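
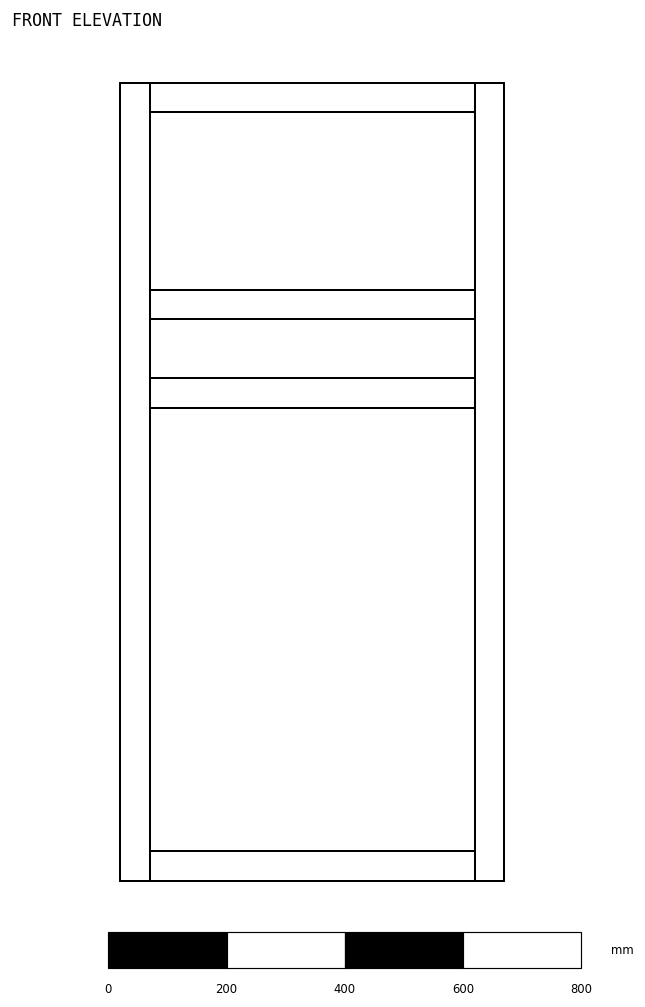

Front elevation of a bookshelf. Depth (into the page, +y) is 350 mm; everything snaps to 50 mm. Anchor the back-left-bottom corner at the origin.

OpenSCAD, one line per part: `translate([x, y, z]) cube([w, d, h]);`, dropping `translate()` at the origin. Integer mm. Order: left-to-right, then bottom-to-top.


cube([50, 350, 1350]);
translate([50, 0, 0]) cube([550, 350, 50]);
translate([50, 0, 800]) cube([550, 350, 50]);
translate([50, 0, 950]) cube([550, 350, 50]);
translate([50, 0, 1300]) cube([550, 350, 50]);
translate([600, 0, 0]) cube([50, 350, 1350]);


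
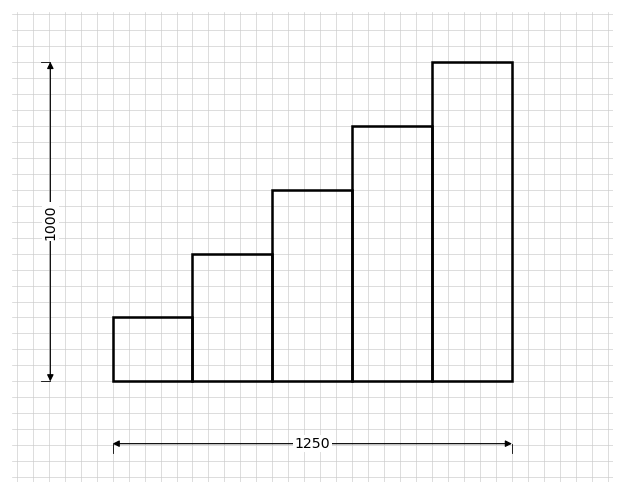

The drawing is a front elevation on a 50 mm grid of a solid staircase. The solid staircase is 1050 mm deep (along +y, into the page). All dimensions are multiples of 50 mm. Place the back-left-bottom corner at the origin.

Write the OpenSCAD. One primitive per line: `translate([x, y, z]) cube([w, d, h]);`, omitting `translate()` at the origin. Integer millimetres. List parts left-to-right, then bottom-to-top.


cube([250, 1050, 200]);
translate([250, 0, 0]) cube([250, 1050, 400]);
translate([500, 0, 0]) cube([250, 1050, 600]);
translate([750, 0, 0]) cube([250, 1050, 800]);
translate([1000, 0, 0]) cube([250, 1050, 1000]);


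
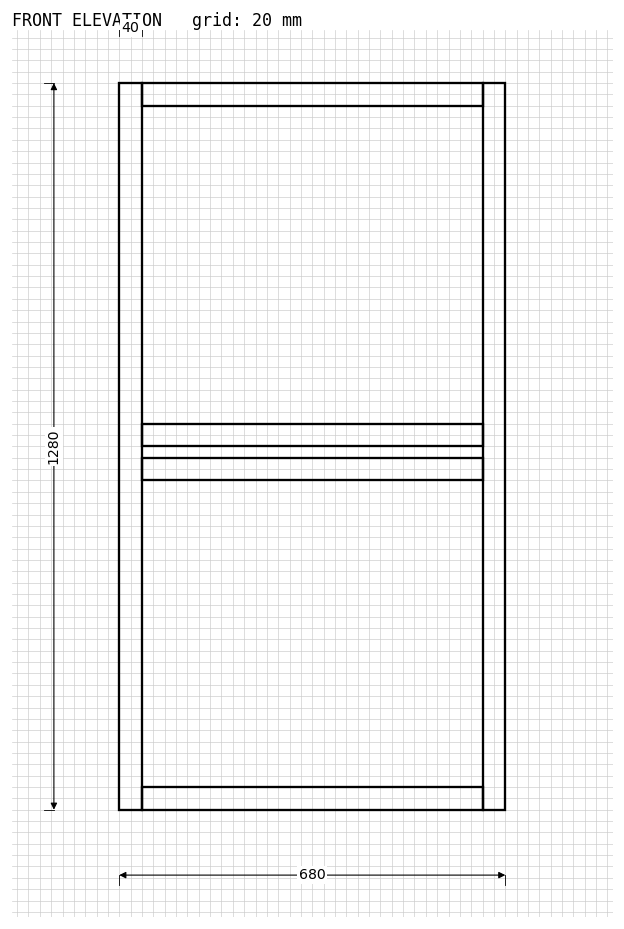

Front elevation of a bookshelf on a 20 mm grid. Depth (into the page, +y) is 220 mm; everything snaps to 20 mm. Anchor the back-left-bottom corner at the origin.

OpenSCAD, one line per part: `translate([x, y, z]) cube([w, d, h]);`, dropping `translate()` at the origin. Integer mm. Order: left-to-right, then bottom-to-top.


cube([40, 220, 1280]);
translate([40, 0, 0]) cube([600, 220, 40]);
translate([40, 0, 580]) cube([600, 220, 40]);
translate([40, 0, 640]) cube([600, 220, 40]);
translate([40, 0, 1240]) cube([600, 220, 40]);
translate([640, 0, 0]) cube([40, 220, 1280]);


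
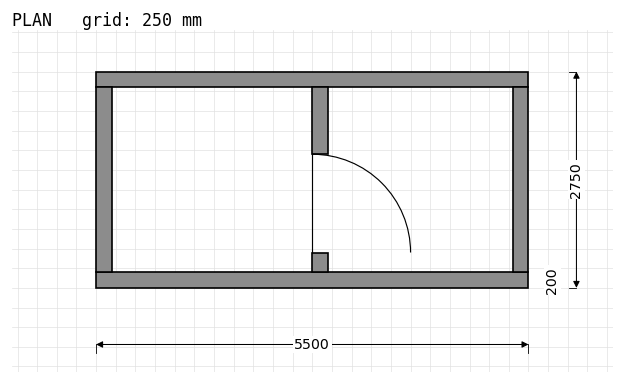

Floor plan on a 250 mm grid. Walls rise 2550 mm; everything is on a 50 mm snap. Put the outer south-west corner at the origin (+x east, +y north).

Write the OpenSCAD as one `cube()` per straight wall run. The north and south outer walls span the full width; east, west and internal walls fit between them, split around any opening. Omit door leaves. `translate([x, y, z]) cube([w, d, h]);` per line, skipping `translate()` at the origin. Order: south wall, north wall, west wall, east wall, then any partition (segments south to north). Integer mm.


cube([5500, 200, 2550]);
translate([0, 2550, 0]) cube([5500, 200, 2550]);
translate([0, 200, 0]) cube([200, 2350, 2550]);
translate([5300, 200, 0]) cube([200, 2350, 2550]);
translate([2750, 200, 0]) cube([200, 250, 2550]);
translate([2750, 1700, 0]) cube([200, 850, 2550]);


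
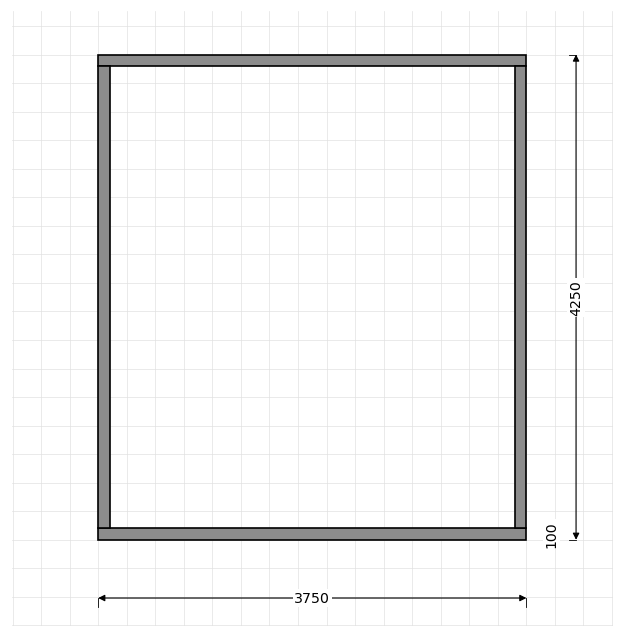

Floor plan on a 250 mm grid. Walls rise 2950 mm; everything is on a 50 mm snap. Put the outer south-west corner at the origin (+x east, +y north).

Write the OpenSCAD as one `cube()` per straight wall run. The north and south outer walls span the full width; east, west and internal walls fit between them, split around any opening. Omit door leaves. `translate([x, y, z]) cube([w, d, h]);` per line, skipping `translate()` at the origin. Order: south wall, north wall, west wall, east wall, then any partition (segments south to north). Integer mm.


cube([3750, 100, 2950]);
translate([0, 4150, 0]) cube([3750, 100, 2950]);
translate([0, 100, 0]) cube([100, 4050, 2950]);
translate([3650, 100, 0]) cube([100, 4050, 2950]);


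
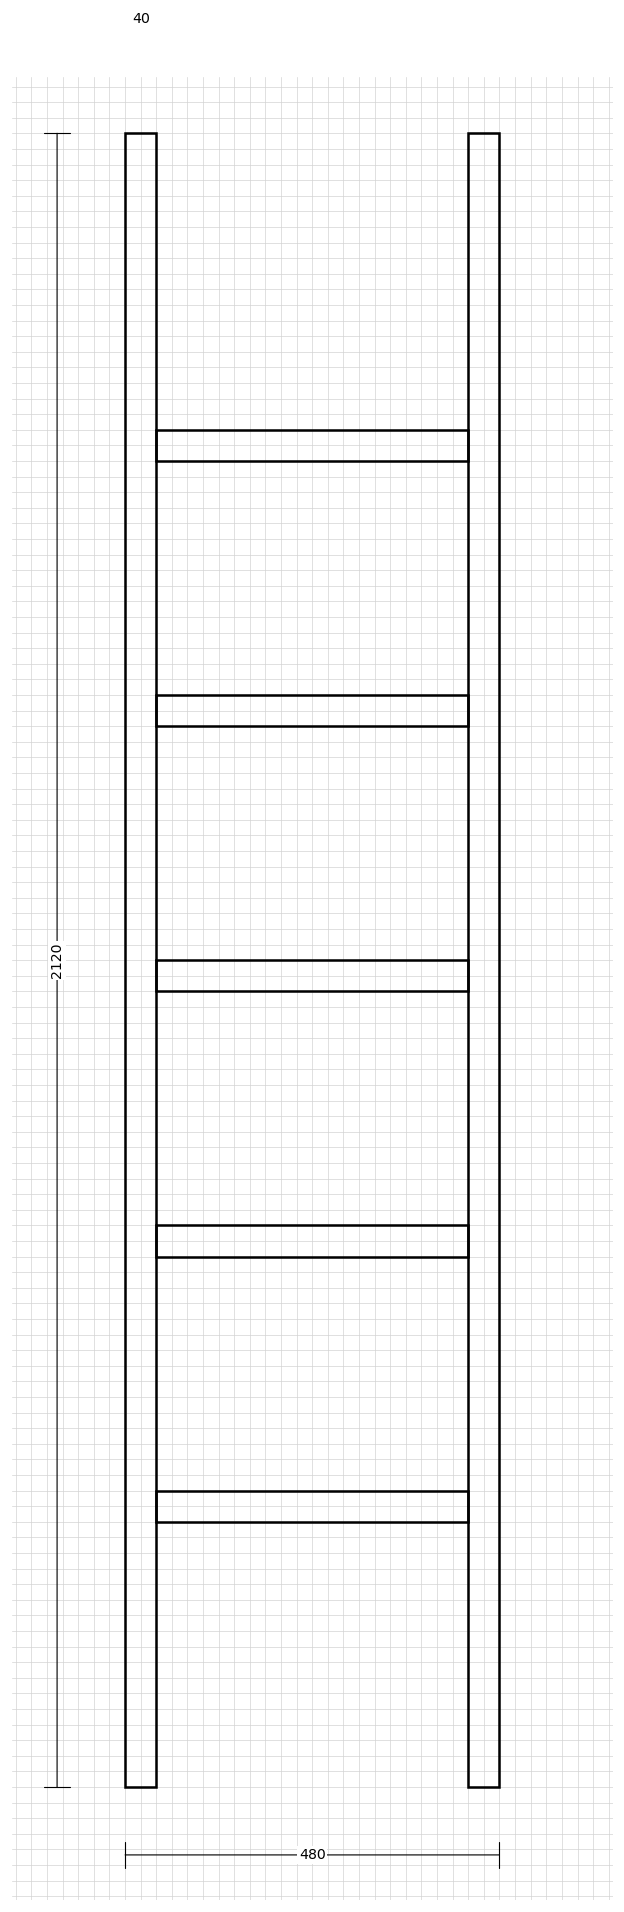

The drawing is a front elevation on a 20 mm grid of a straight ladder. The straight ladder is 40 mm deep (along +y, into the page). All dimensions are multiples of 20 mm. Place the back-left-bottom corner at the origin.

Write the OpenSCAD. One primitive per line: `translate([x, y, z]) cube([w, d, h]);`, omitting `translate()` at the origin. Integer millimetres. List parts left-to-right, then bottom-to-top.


cube([40, 40, 2120]);
translate([40, 0, 340]) cube([400, 40, 40]);
translate([40, 0, 680]) cube([400, 40, 40]);
translate([40, 0, 1020]) cube([400, 40, 40]);
translate([40, 0, 1360]) cube([400, 40, 40]);
translate([40, 0, 1700]) cube([400, 40, 40]);
translate([440, 0, 0]) cube([40, 40, 2120]);


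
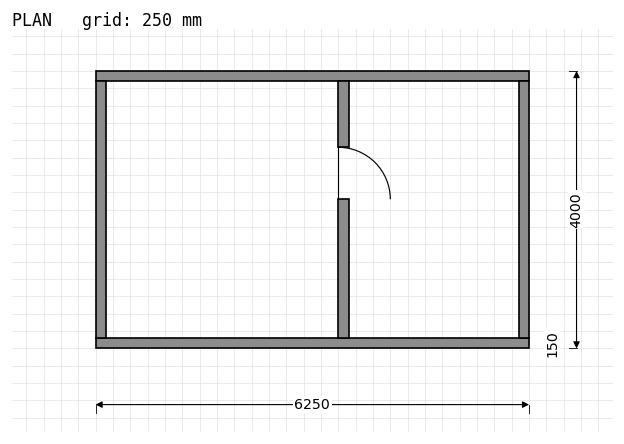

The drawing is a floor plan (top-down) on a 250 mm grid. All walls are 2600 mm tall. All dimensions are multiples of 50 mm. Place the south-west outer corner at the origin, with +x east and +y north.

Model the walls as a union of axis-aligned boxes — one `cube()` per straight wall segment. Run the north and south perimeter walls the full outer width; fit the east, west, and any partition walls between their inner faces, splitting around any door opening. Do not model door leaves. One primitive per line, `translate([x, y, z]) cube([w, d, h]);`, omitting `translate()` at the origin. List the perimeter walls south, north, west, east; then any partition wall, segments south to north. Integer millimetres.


cube([6250, 150, 2600]);
translate([0, 3850, 0]) cube([6250, 150, 2600]);
translate([0, 150, 0]) cube([150, 3700, 2600]);
translate([6100, 150, 0]) cube([150, 3700, 2600]);
translate([3500, 150, 0]) cube([150, 2000, 2600]);
translate([3500, 2900, 0]) cube([150, 950, 2600]);


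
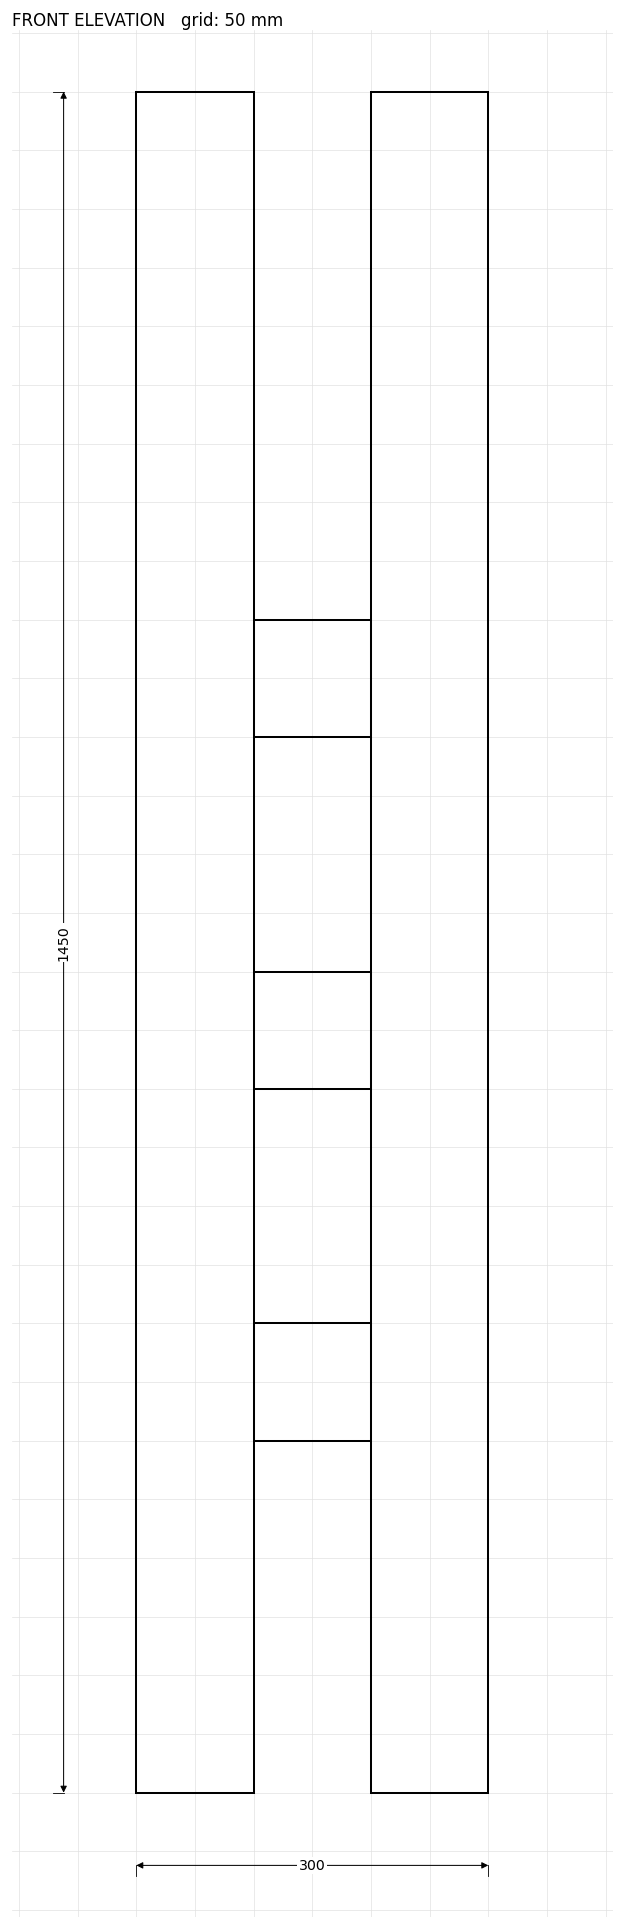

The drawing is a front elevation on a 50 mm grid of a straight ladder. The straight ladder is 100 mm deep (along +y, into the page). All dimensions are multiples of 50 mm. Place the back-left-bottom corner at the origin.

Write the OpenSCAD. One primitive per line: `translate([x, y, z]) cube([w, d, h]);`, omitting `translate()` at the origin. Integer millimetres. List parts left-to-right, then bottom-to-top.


cube([100, 100, 1450]);
translate([100, 0, 300]) cube([100, 100, 100]);
translate([100, 0, 600]) cube([100, 100, 100]);
translate([100, 0, 900]) cube([100, 100, 100]);
translate([200, 0, 0]) cube([100, 100, 1450]);


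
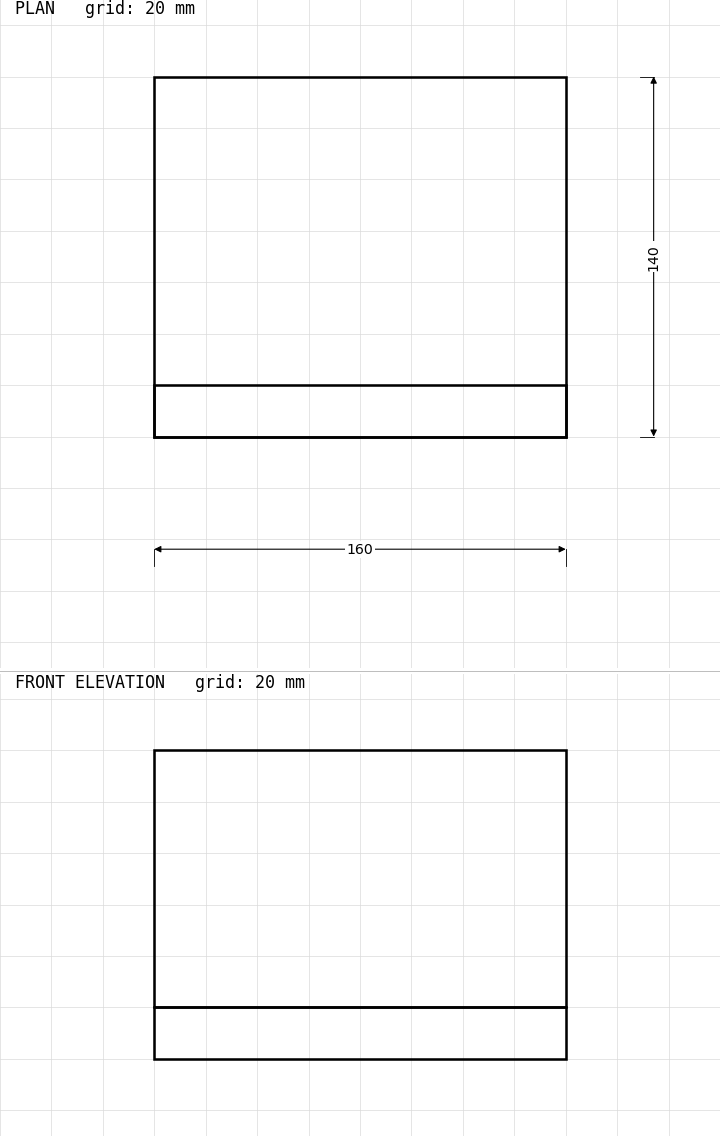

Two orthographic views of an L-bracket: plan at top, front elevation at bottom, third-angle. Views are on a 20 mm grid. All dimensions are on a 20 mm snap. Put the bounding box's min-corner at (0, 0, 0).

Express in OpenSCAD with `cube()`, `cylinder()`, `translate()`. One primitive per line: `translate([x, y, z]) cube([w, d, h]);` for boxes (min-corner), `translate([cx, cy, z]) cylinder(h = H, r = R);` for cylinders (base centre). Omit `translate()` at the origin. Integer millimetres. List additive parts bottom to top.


cube([160, 140, 20]);
translate([0, 0, 20]) cube([160, 20, 100]);


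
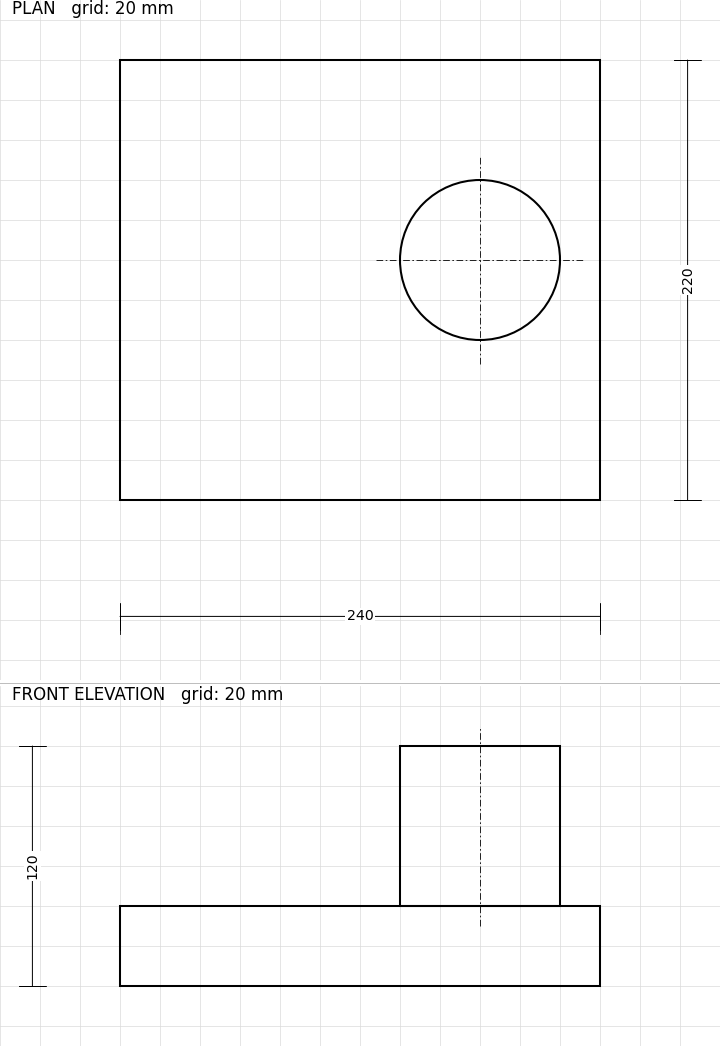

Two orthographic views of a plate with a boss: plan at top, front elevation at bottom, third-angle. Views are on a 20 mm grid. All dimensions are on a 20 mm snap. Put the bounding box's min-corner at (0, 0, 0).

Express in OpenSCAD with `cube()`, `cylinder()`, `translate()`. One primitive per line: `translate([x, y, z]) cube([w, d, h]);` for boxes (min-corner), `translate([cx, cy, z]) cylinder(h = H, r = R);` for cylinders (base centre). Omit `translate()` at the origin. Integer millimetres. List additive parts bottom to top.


cube([240, 220, 40]);
translate([180, 120, 40]) cylinder(h = 80, r = 40);


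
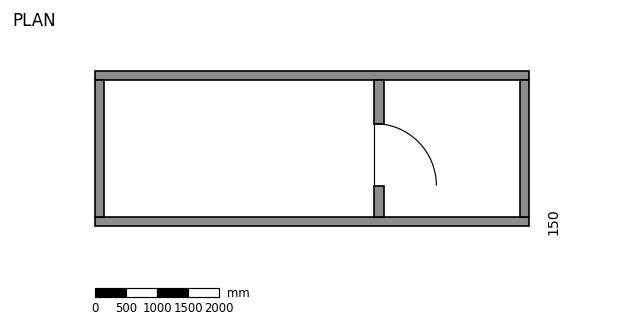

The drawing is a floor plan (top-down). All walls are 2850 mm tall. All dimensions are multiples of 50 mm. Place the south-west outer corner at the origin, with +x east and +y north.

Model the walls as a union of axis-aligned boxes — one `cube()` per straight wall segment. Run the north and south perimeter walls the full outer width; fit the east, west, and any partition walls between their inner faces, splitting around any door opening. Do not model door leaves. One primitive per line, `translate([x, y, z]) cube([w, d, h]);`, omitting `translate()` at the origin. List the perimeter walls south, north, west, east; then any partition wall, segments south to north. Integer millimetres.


cube([7000, 150, 2850]);
translate([0, 2350, 0]) cube([7000, 150, 2850]);
translate([0, 150, 0]) cube([150, 2200, 2850]);
translate([6850, 150, 0]) cube([150, 2200, 2850]);
translate([4500, 150, 0]) cube([150, 500, 2850]);
translate([4500, 1650, 0]) cube([150, 700, 2850]);


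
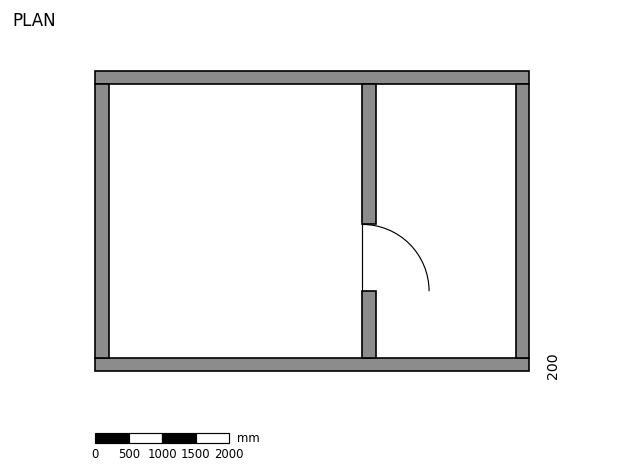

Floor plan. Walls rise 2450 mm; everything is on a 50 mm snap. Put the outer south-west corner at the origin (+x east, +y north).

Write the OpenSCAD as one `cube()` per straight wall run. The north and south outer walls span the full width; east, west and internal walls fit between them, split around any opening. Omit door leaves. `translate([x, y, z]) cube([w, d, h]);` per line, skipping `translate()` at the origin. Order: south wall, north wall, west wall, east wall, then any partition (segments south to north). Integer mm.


cube([6500, 200, 2450]);
translate([0, 4300, 0]) cube([6500, 200, 2450]);
translate([0, 200, 0]) cube([200, 4100, 2450]);
translate([6300, 200, 0]) cube([200, 4100, 2450]);
translate([4000, 200, 0]) cube([200, 1000, 2450]);
translate([4000, 2200, 0]) cube([200, 2100, 2450]);


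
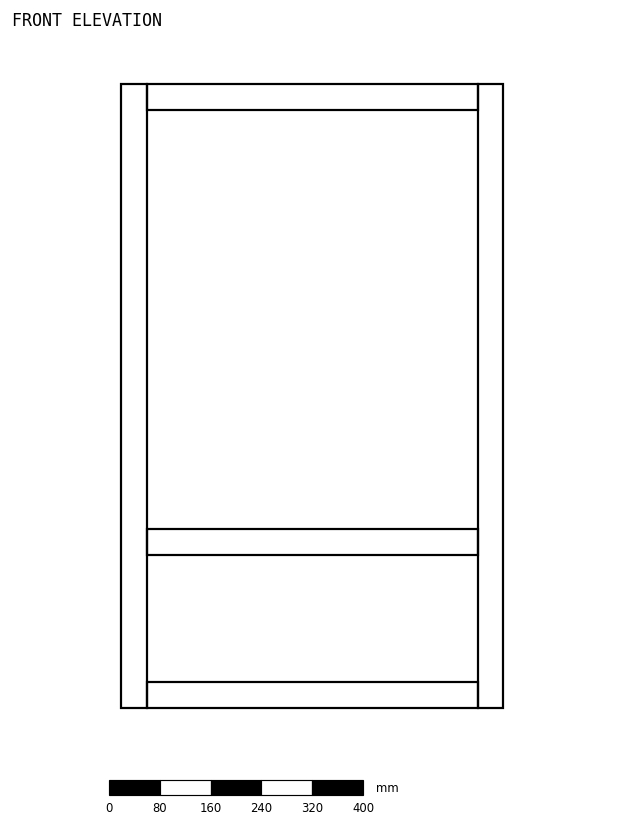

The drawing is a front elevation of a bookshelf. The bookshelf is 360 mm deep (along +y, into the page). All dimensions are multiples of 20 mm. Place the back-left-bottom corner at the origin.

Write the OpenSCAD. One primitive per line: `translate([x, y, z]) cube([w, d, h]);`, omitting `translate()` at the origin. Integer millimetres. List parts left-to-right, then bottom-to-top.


cube([40, 360, 980]);
translate([40, 0, 0]) cube([520, 360, 40]);
translate([40, 0, 240]) cube([520, 360, 40]);
translate([40, 0, 940]) cube([520, 360, 40]);
translate([560, 0, 0]) cube([40, 360, 980]);


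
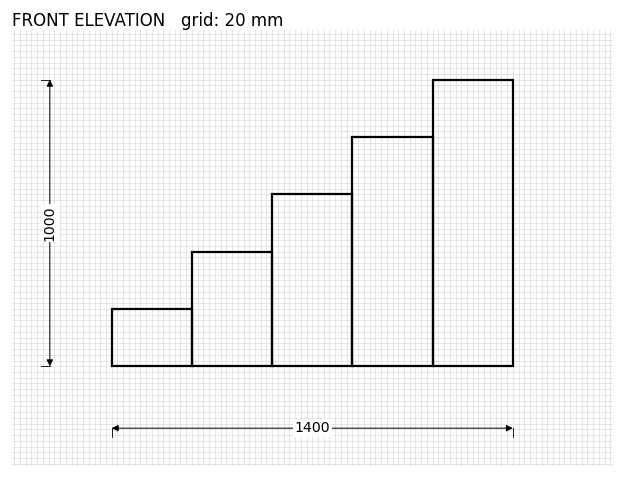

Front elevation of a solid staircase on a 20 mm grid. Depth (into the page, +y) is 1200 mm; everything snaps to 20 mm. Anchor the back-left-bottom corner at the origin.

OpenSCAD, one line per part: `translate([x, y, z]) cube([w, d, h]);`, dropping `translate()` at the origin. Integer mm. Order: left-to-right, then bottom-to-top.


cube([280, 1200, 200]);
translate([280, 0, 0]) cube([280, 1200, 400]);
translate([560, 0, 0]) cube([280, 1200, 600]);
translate([840, 0, 0]) cube([280, 1200, 800]);
translate([1120, 0, 0]) cube([280, 1200, 1000]);


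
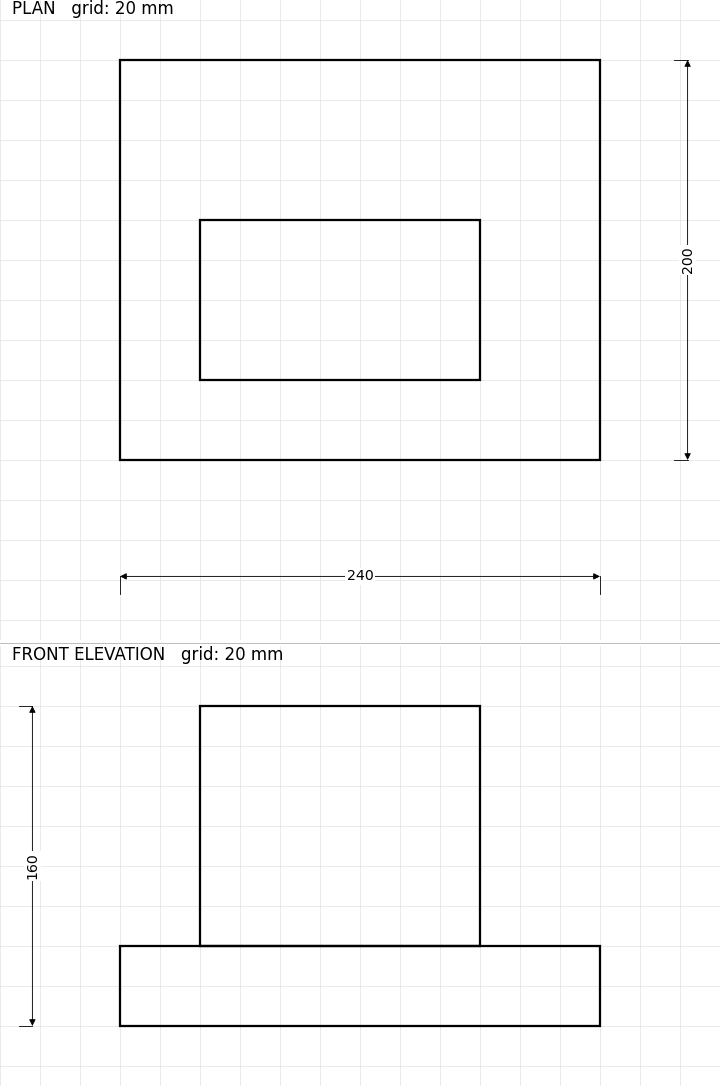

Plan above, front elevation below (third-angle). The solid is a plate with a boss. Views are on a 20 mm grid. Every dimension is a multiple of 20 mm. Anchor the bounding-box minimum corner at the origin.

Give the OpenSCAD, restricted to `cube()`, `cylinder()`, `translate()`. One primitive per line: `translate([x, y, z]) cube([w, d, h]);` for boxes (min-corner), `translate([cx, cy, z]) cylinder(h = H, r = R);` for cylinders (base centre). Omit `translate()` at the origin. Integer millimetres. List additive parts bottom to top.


cube([240, 200, 40]);
translate([40, 40, 40]) cube([140, 80, 120]);


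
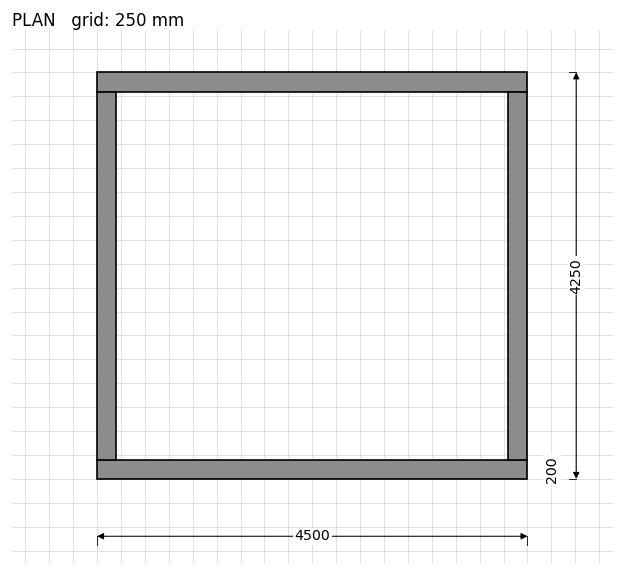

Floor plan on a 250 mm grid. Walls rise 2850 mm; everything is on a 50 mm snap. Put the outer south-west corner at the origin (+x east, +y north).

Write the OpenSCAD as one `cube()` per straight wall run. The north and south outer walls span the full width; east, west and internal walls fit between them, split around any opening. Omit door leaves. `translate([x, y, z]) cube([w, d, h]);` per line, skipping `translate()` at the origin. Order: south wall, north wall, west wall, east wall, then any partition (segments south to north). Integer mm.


cube([4500, 200, 2850]);
translate([0, 4050, 0]) cube([4500, 200, 2850]);
translate([0, 200, 0]) cube([200, 3850, 2850]);
translate([4300, 200, 0]) cube([200, 3850, 2850]);


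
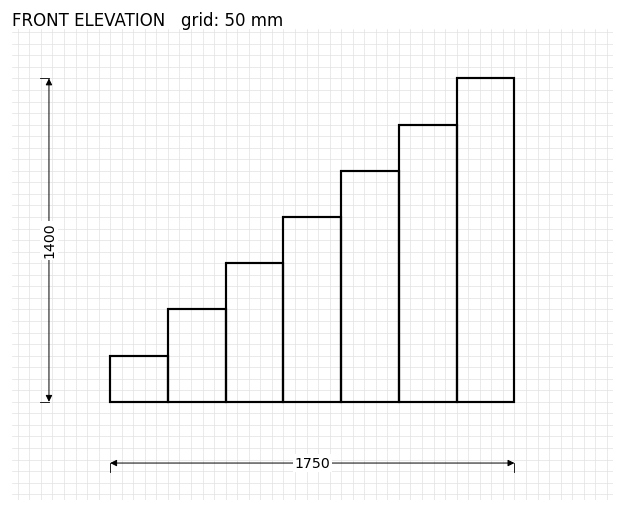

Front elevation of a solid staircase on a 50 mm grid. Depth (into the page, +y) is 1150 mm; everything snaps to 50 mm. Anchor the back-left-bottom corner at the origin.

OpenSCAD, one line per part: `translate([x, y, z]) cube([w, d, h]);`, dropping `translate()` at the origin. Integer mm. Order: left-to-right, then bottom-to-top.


cube([250, 1150, 200]);
translate([250, 0, 0]) cube([250, 1150, 400]);
translate([500, 0, 0]) cube([250, 1150, 600]);
translate([750, 0, 0]) cube([250, 1150, 800]);
translate([1000, 0, 0]) cube([250, 1150, 1000]);
translate([1250, 0, 0]) cube([250, 1150, 1200]);
translate([1500, 0, 0]) cube([250, 1150, 1400]);


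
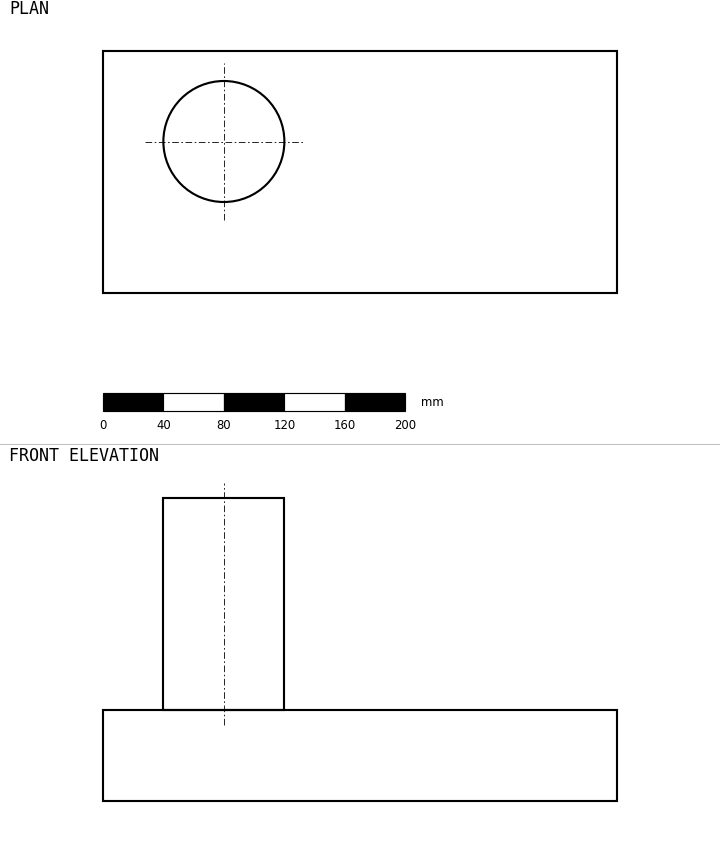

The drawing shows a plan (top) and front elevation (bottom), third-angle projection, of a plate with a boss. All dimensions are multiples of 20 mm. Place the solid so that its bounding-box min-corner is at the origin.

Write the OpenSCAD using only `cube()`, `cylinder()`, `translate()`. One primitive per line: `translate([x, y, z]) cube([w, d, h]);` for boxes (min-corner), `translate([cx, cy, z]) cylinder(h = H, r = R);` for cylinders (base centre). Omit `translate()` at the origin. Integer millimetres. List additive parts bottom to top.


cube([340, 160, 60]);
translate([80, 100, 60]) cylinder(h = 140, r = 40);


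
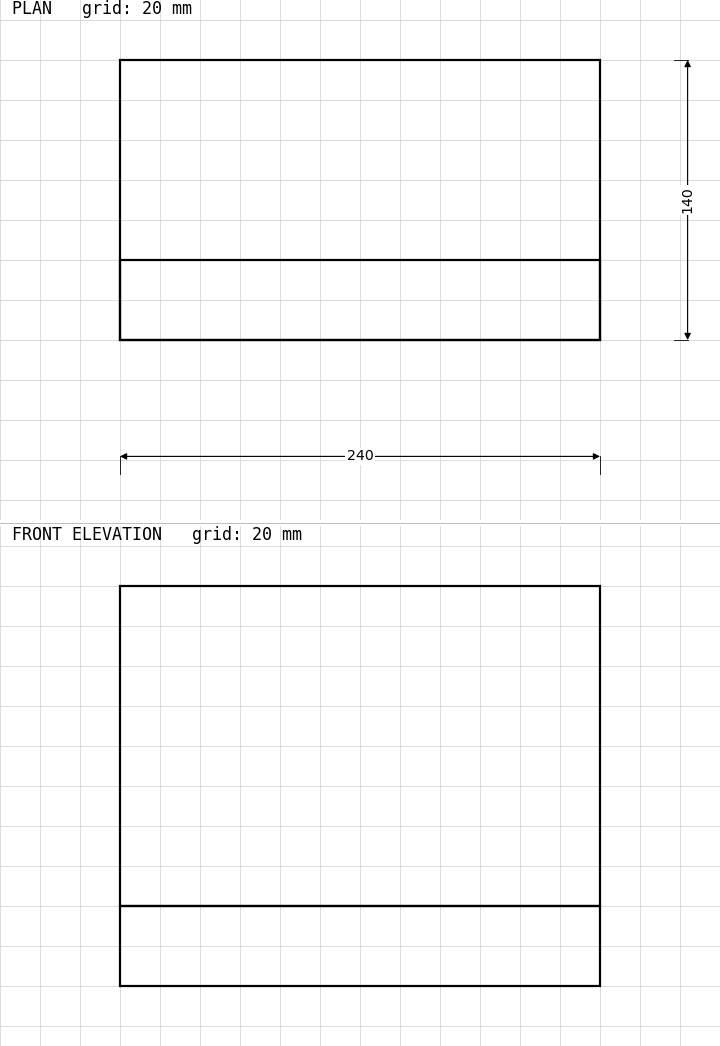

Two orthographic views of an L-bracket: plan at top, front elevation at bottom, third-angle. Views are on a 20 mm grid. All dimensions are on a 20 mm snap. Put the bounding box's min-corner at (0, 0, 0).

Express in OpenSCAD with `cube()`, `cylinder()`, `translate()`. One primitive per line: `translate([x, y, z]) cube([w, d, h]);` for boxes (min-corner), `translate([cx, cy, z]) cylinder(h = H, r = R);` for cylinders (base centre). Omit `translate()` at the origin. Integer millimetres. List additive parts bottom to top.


cube([240, 140, 40]);
translate([0, 0, 40]) cube([240, 40, 160]);


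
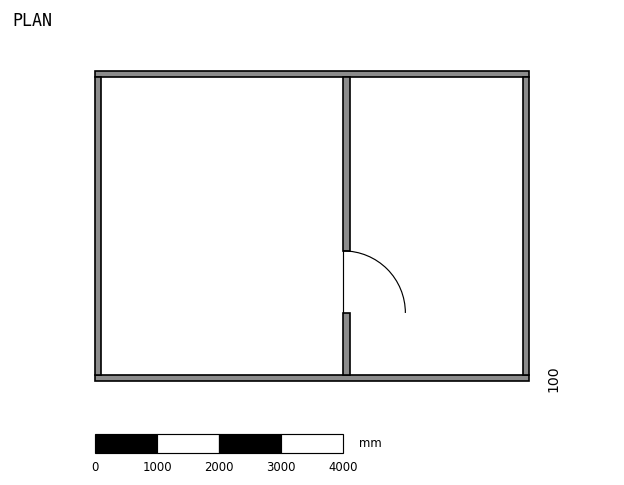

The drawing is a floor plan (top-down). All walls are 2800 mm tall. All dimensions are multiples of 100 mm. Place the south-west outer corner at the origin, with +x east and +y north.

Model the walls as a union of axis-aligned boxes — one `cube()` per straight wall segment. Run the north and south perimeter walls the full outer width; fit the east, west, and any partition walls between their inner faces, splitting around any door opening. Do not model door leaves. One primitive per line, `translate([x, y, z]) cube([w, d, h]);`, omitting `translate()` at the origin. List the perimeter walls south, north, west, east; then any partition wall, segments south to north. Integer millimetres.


cube([7000, 100, 2800]);
translate([0, 4900, 0]) cube([7000, 100, 2800]);
translate([0, 100, 0]) cube([100, 4800, 2800]);
translate([6900, 100, 0]) cube([100, 4800, 2800]);
translate([4000, 100, 0]) cube([100, 1000, 2800]);
translate([4000, 2100, 0]) cube([100, 2800, 2800]);


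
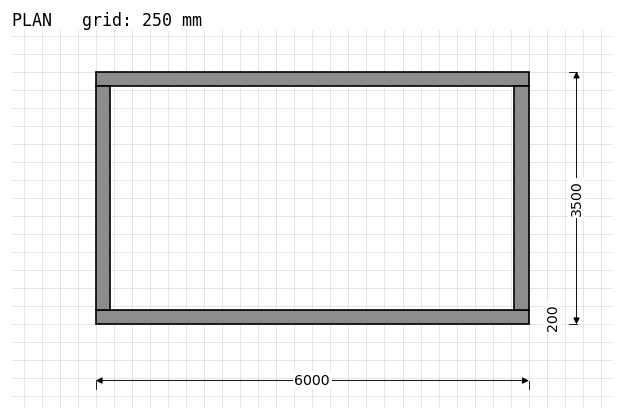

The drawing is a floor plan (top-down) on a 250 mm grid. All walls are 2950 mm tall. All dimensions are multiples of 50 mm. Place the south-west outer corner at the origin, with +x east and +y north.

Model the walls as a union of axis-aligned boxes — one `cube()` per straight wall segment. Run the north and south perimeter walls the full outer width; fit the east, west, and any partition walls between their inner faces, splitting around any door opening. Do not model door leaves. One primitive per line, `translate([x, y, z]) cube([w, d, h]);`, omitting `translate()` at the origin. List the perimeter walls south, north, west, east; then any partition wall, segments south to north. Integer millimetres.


cube([6000, 200, 2950]);
translate([0, 3300, 0]) cube([6000, 200, 2950]);
translate([0, 200, 0]) cube([200, 3100, 2950]);
translate([5800, 200, 0]) cube([200, 3100, 2950]);


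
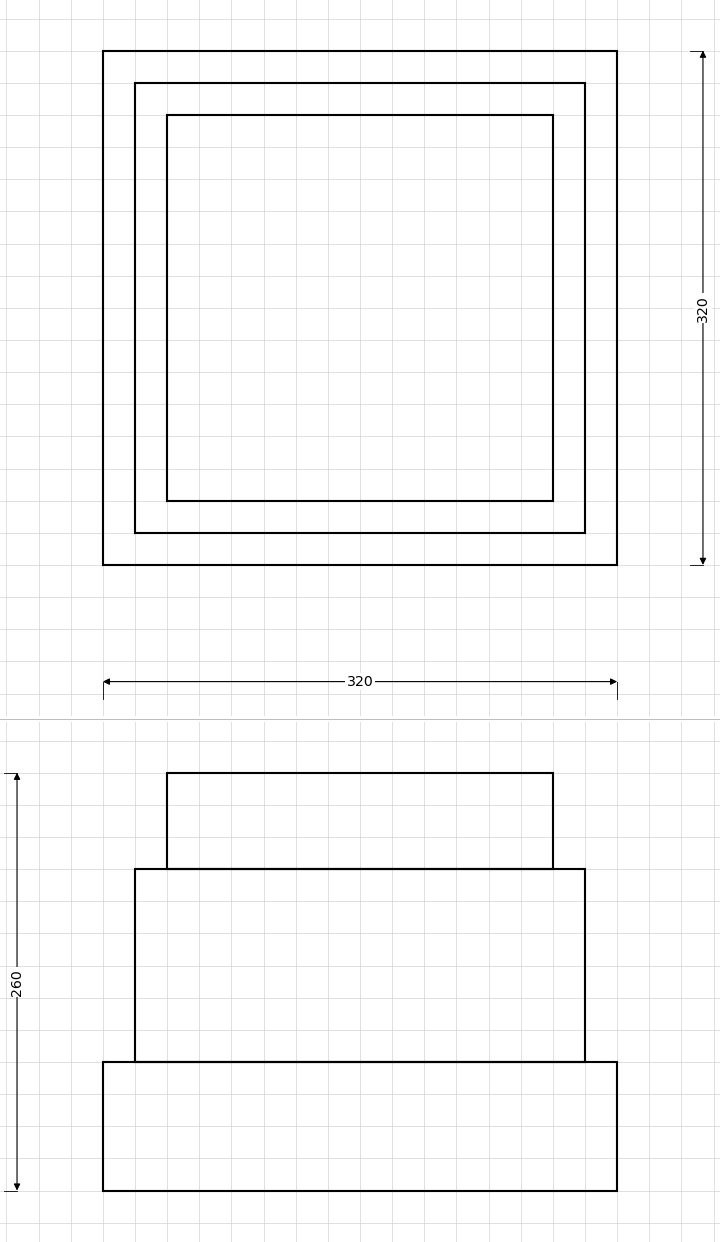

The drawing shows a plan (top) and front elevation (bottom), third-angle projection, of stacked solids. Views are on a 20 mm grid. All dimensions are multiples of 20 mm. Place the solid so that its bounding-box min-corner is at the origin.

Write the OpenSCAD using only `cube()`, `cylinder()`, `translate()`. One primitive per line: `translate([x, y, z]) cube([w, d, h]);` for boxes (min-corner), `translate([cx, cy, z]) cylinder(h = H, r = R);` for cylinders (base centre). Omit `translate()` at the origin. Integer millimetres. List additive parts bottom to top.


cube([320, 320, 80]);
translate([20, 20, 80]) cube([280, 280, 120]);
translate([40, 40, 200]) cube([240, 240, 60]);


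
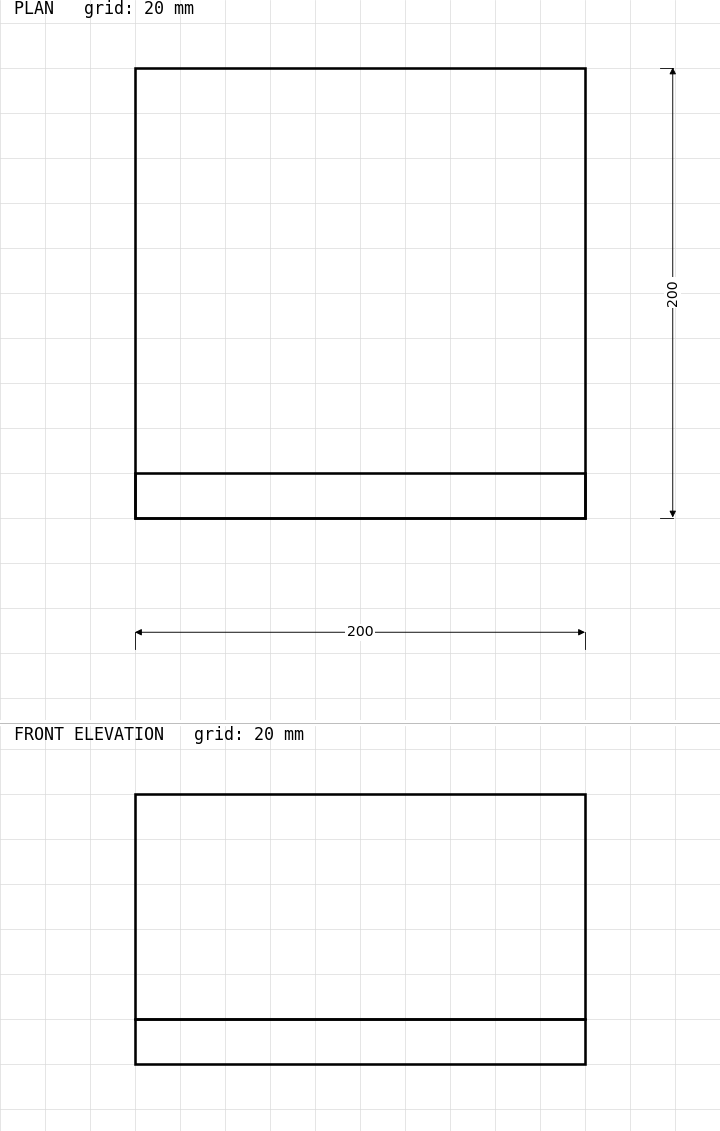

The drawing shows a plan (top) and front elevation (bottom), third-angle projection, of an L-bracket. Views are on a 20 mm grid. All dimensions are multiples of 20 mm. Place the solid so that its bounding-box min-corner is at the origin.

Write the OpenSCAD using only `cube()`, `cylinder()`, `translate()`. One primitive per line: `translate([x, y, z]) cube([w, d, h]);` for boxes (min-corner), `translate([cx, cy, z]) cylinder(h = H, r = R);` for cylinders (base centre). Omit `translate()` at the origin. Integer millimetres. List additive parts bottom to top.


cube([200, 200, 20]);
translate([0, 0, 20]) cube([200, 20, 100]);


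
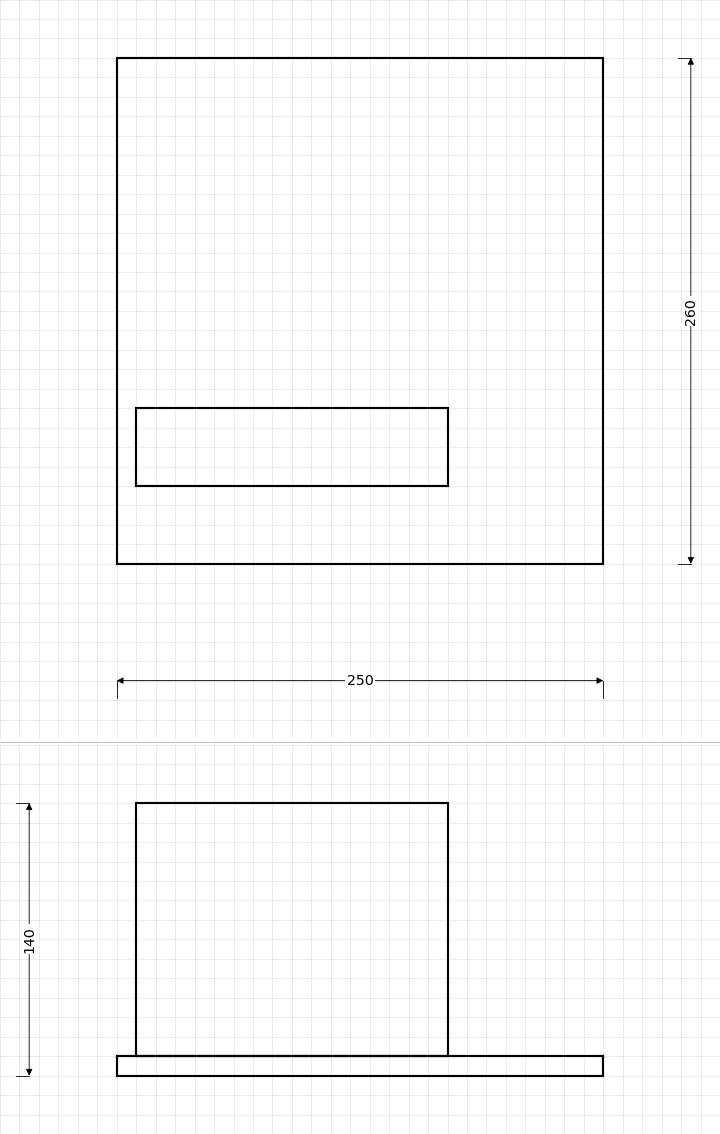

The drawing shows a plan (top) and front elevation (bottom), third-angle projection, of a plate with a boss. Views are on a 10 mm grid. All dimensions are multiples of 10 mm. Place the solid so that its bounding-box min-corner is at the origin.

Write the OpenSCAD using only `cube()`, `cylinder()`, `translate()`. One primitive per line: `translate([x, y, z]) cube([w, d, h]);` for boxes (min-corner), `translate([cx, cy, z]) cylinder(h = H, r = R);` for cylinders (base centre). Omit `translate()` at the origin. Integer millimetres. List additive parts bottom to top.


cube([250, 260, 10]);
translate([10, 40, 10]) cube([160, 40, 130]);


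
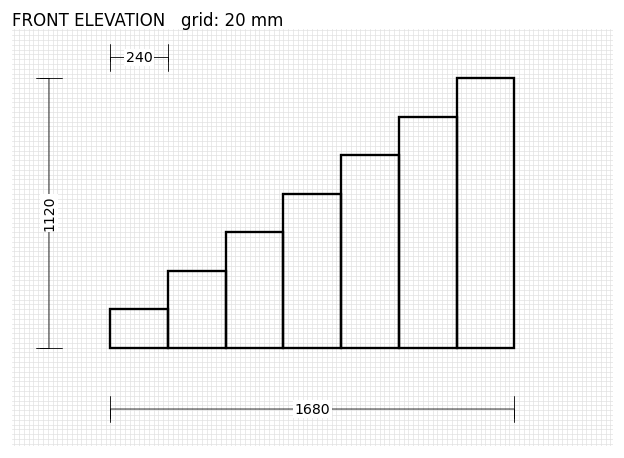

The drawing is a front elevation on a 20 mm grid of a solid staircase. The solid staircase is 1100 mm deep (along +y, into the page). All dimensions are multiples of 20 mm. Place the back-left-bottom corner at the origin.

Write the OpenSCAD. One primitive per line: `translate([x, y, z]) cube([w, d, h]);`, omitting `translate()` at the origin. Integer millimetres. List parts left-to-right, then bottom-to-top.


cube([240, 1100, 160]);
translate([240, 0, 0]) cube([240, 1100, 320]);
translate([480, 0, 0]) cube([240, 1100, 480]);
translate([720, 0, 0]) cube([240, 1100, 640]);
translate([960, 0, 0]) cube([240, 1100, 800]);
translate([1200, 0, 0]) cube([240, 1100, 960]);
translate([1440, 0, 0]) cube([240, 1100, 1120]);


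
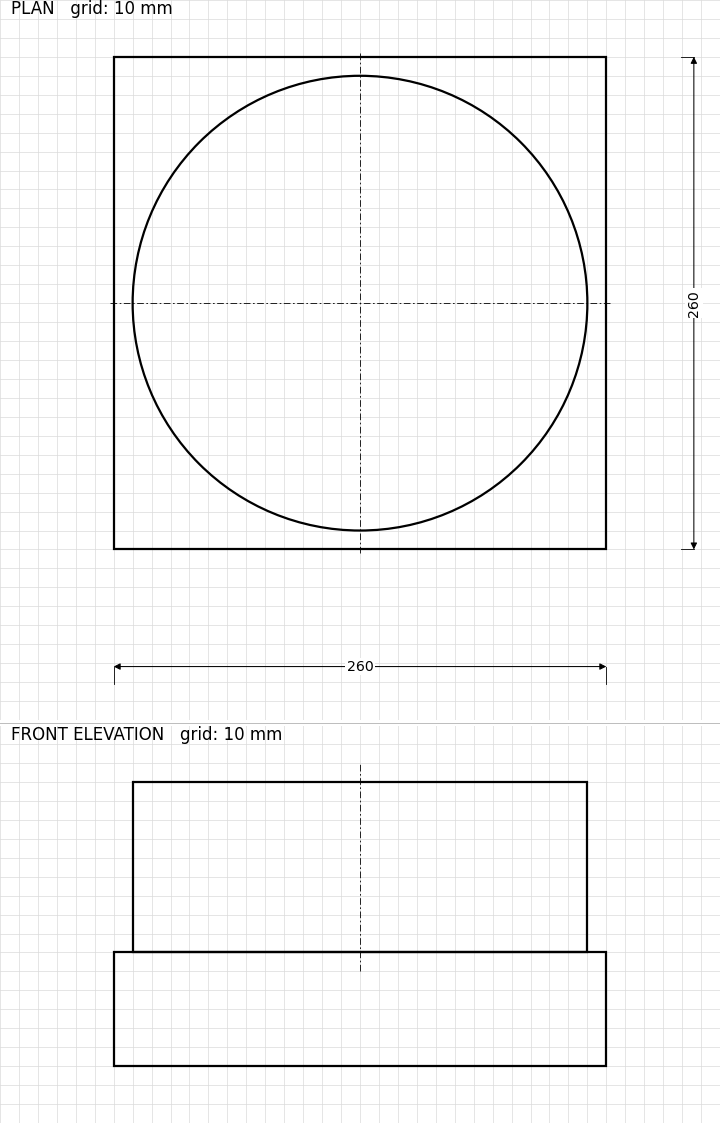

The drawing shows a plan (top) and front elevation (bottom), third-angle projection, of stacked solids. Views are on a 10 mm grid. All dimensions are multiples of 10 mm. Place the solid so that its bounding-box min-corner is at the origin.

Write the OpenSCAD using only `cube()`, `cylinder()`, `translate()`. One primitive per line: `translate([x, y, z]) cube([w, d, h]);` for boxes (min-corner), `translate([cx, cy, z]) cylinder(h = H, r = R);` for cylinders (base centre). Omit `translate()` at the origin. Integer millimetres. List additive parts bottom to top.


cube([260, 260, 60]);
translate([130, 130, 60]) cylinder(h = 90, r = 120);


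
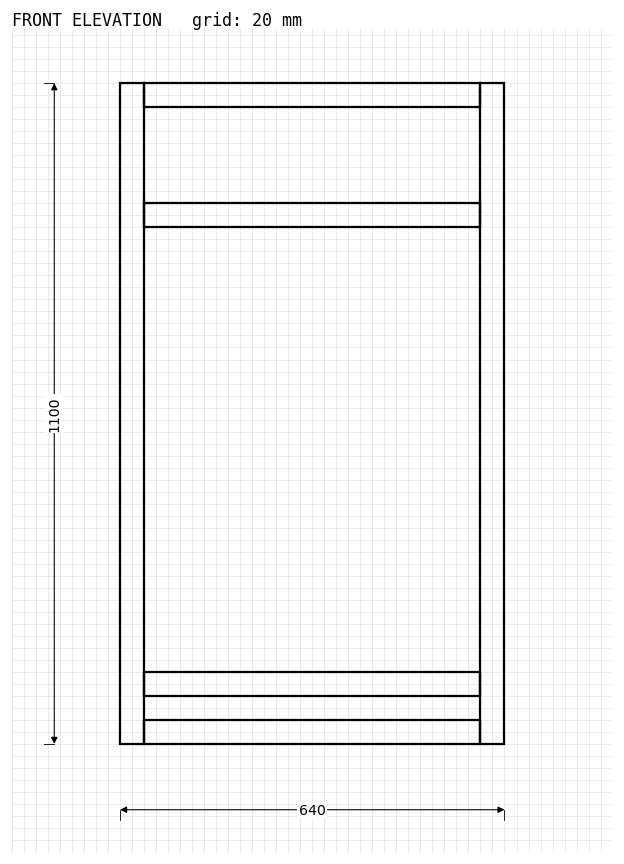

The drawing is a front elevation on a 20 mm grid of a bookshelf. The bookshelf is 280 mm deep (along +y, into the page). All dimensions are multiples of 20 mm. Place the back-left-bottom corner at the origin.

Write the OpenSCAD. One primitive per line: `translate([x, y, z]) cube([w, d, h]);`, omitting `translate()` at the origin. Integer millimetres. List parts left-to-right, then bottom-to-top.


cube([40, 280, 1100]);
translate([40, 0, 0]) cube([560, 280, 40]);
translate([40, 0, 80]) cube([560, 280, 40]);
translate([40, 0, 860]) cube([560, 280, 40]);
translate([40, 0, 1060]) cube([560, 280, 40]);
translate([600, 0, 0]) cube([40, 280, 1100]);


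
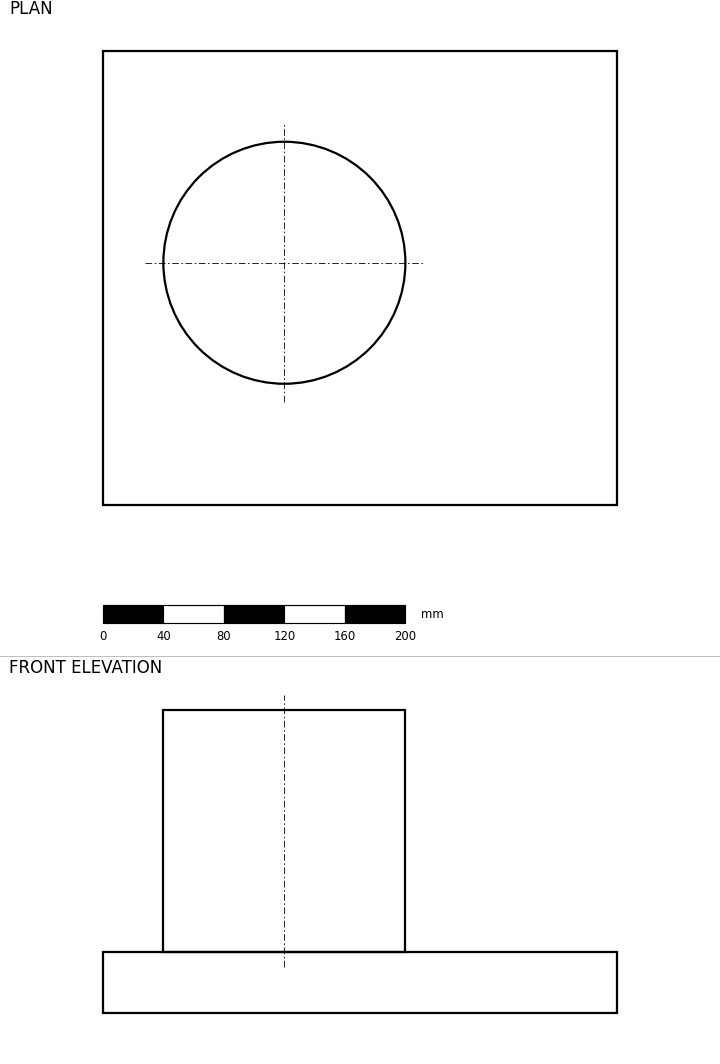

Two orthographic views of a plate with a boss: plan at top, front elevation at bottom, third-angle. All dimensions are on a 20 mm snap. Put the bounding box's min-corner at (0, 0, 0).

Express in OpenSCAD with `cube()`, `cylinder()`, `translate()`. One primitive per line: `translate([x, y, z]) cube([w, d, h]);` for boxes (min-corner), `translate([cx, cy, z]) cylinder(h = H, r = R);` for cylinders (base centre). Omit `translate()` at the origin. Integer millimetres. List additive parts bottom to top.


cube([340, 300, 40]);
translate([120, 160, 40]) cylinder(h = 160, r = 80);


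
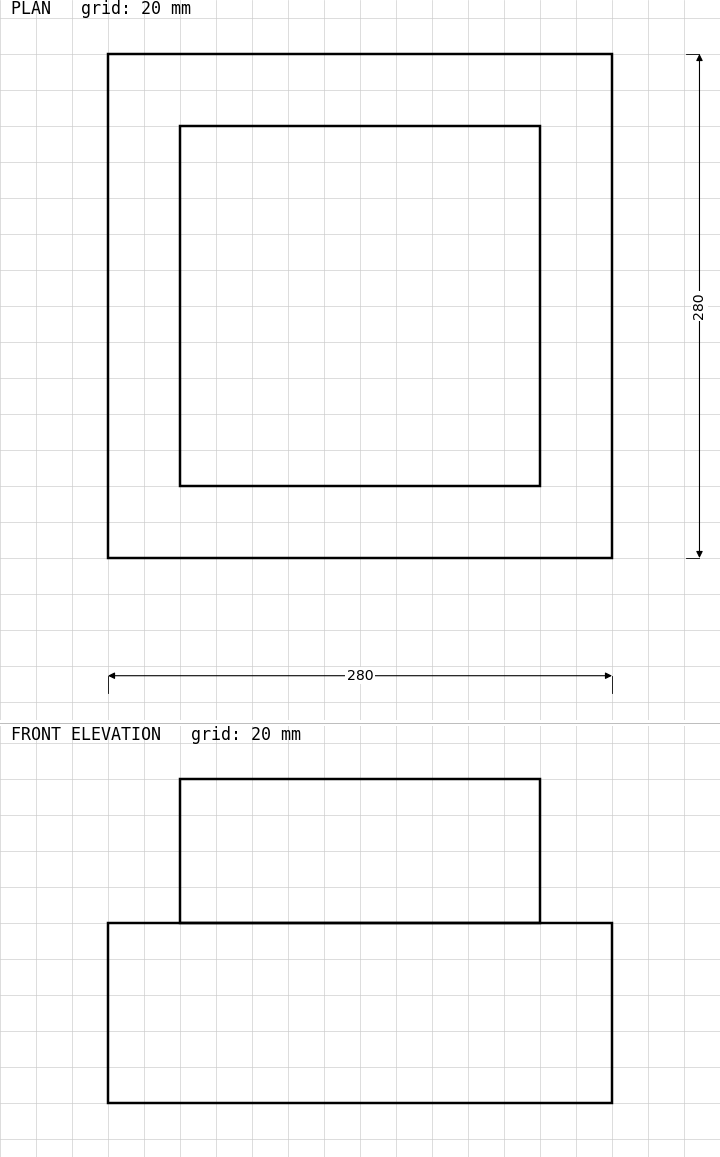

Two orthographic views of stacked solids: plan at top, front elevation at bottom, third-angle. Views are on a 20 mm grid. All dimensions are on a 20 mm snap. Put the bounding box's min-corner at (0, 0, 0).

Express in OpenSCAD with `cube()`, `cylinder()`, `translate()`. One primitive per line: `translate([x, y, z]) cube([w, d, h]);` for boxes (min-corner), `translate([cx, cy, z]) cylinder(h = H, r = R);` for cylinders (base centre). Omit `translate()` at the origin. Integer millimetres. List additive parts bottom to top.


cube([280, 280, 100]);
translate([40, 40, 100]) cube([200, 200, 80]);


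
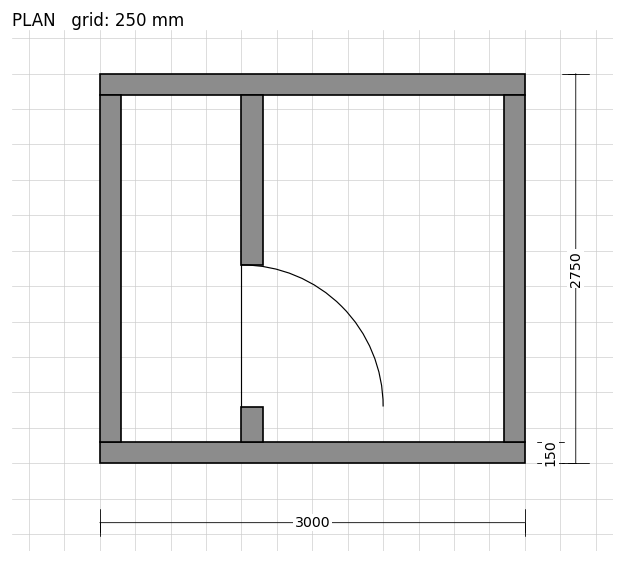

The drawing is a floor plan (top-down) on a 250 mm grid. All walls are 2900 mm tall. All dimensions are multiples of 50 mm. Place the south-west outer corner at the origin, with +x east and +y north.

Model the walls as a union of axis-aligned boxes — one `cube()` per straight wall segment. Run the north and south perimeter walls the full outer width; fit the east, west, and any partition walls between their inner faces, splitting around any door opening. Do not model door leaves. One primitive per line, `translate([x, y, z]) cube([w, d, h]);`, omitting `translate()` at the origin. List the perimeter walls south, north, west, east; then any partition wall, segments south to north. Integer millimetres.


cube([3000, 150, 2900]);
translate([0, 2600, 0]) cube([3000, 150, 2900]);
translate([0, 150, 0]) cube([150, 2450, 2900]);
translate([2850, 150, 0]) cube([150, 2450, 2900]);
translate([1000, 150, 0]) cube([150, 250, 2900]);
translate([1000, 1400, 0]) cube([150, 1200, 2900]);


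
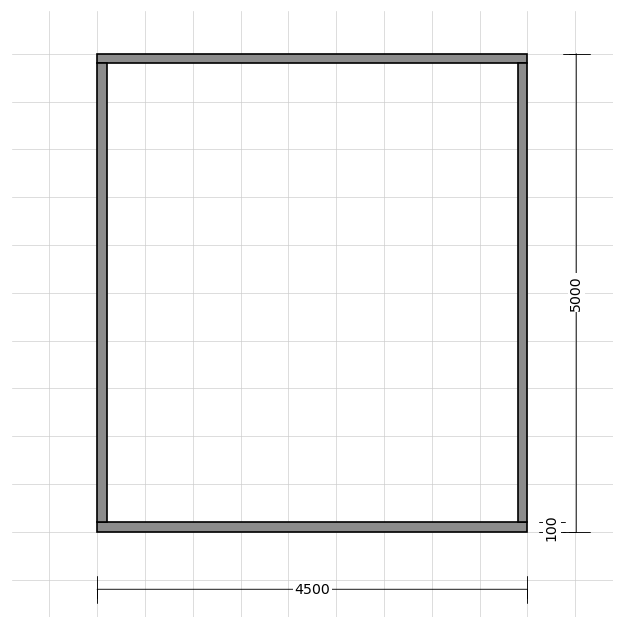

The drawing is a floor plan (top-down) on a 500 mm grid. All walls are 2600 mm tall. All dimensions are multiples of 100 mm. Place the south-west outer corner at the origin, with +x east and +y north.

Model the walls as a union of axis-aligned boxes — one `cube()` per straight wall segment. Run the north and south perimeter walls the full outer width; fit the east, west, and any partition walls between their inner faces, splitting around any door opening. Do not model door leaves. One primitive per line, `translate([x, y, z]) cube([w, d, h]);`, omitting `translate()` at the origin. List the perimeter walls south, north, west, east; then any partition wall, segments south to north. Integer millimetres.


cube([4500, 100, 2600]);
translate([0, 4900, 0]) cube([4500, 100, 2600]);
translate([0, 100, 0]) cube([100, 4800, 2600]);
translate([4400, 100, 0]) cube([100, 4800, 2600]);


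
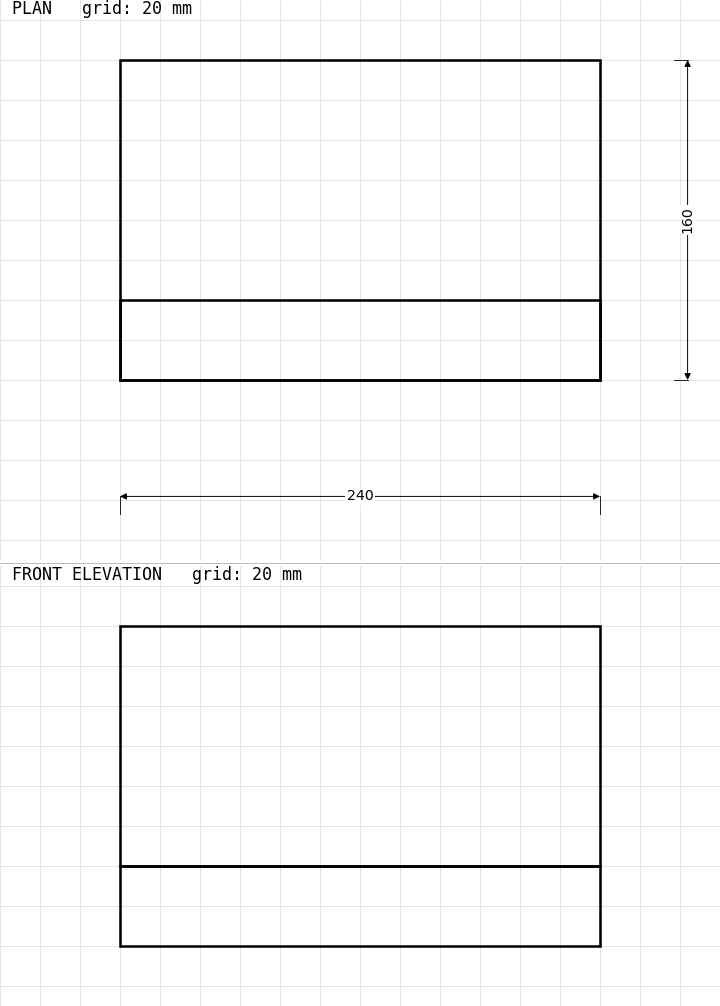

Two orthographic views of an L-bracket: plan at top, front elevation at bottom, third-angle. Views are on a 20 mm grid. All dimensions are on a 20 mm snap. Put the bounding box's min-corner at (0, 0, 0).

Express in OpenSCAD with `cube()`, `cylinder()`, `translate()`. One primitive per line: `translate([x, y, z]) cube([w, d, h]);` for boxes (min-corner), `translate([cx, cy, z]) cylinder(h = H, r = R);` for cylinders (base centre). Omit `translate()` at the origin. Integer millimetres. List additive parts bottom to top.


cube([240, 160, 40]);
translate([0, 0, 40]) cube([240, 40, 120]);


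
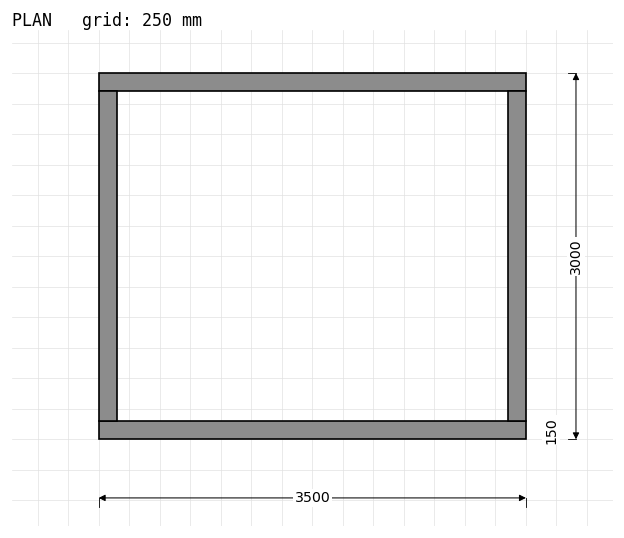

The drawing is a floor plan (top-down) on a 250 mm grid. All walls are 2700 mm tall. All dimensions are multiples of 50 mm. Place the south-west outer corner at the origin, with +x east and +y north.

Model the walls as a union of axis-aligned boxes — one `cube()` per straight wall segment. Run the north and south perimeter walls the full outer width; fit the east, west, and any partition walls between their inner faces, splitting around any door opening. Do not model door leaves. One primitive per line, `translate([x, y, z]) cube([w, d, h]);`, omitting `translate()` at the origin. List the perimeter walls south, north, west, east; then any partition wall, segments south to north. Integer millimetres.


cube([3500, 150, 2700]);
translate([0, 2850, 0]) cube([3500, 150, 2700]);
translate([0, 150, 0]) cube([150, 2700, 2700]);
translate([3350, 150, 0]) cube([150, 2700, 2700]);


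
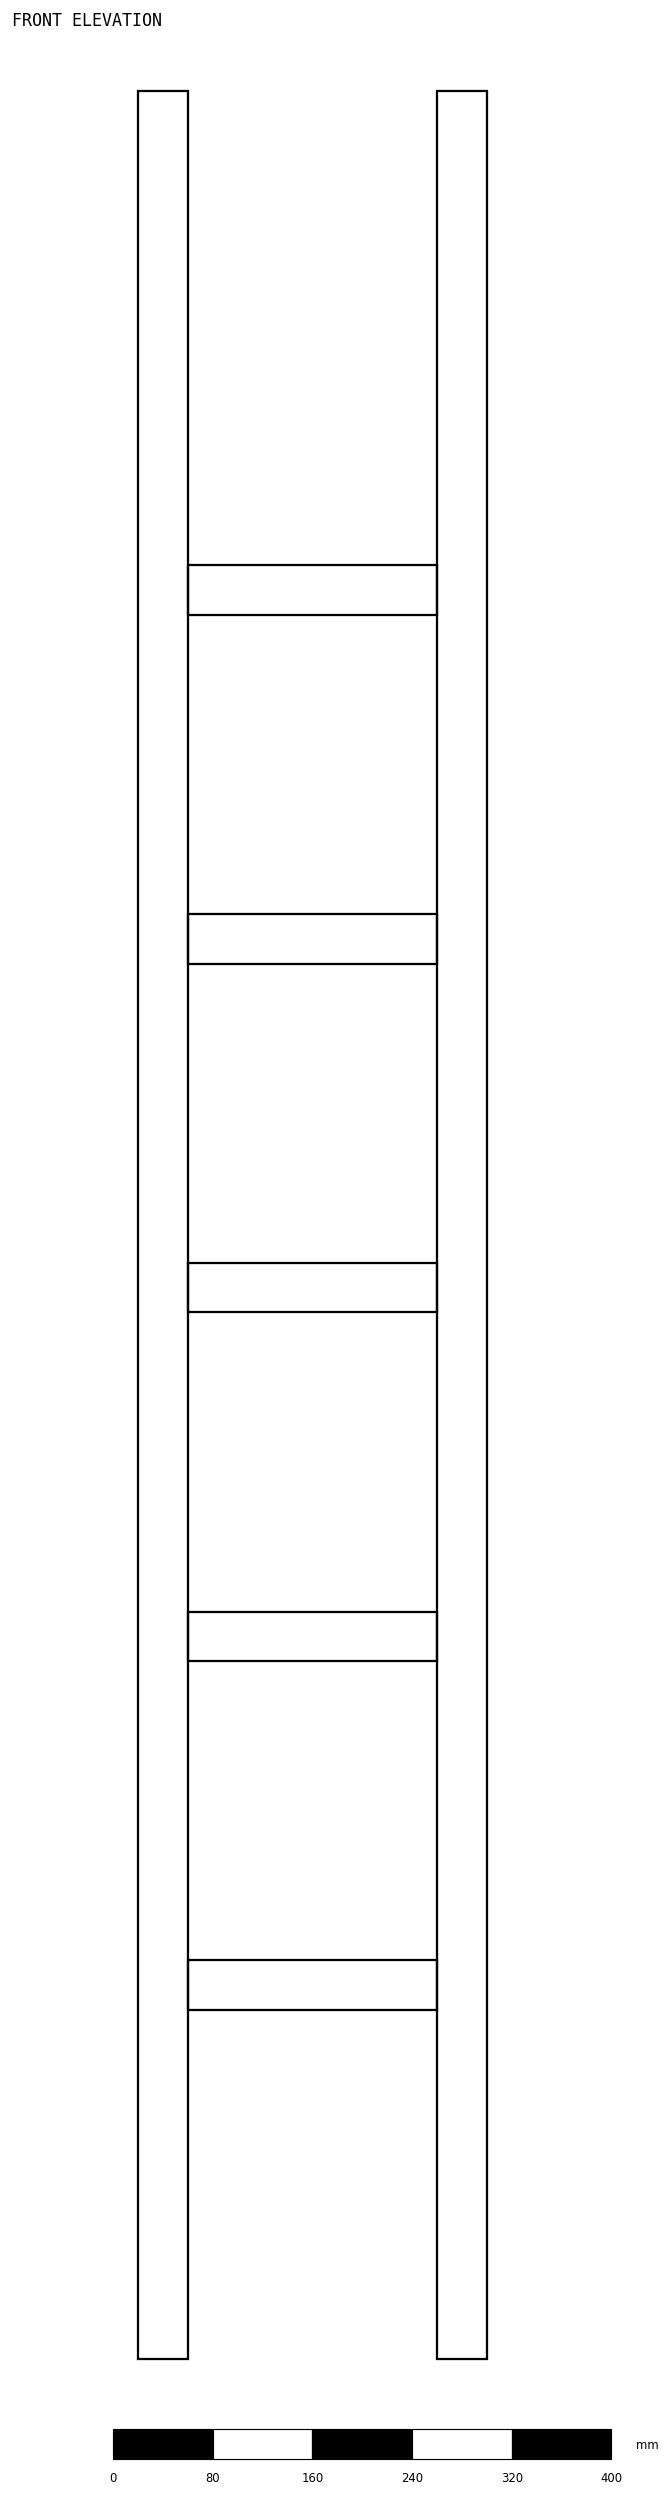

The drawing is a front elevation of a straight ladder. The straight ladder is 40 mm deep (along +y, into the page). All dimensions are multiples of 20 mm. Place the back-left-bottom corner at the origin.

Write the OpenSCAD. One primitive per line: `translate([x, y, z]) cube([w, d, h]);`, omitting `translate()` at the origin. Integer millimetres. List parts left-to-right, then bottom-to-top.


cube([40, 40, 1820]);
translate([40, 0, 280]) cube([200, 40, 40]);
translate([40, 0, 560]) cube([200, 40, 40]);
translate([40, 0, 840]) cube([200, 40, 40]);
translate([40, 0, 1120]) cube([200, 40, 40]);
translate([40, 0, 1400]) cube([200, 40, 40]);
translate([240, 0, 0]) cube([40, 40, 1820]);


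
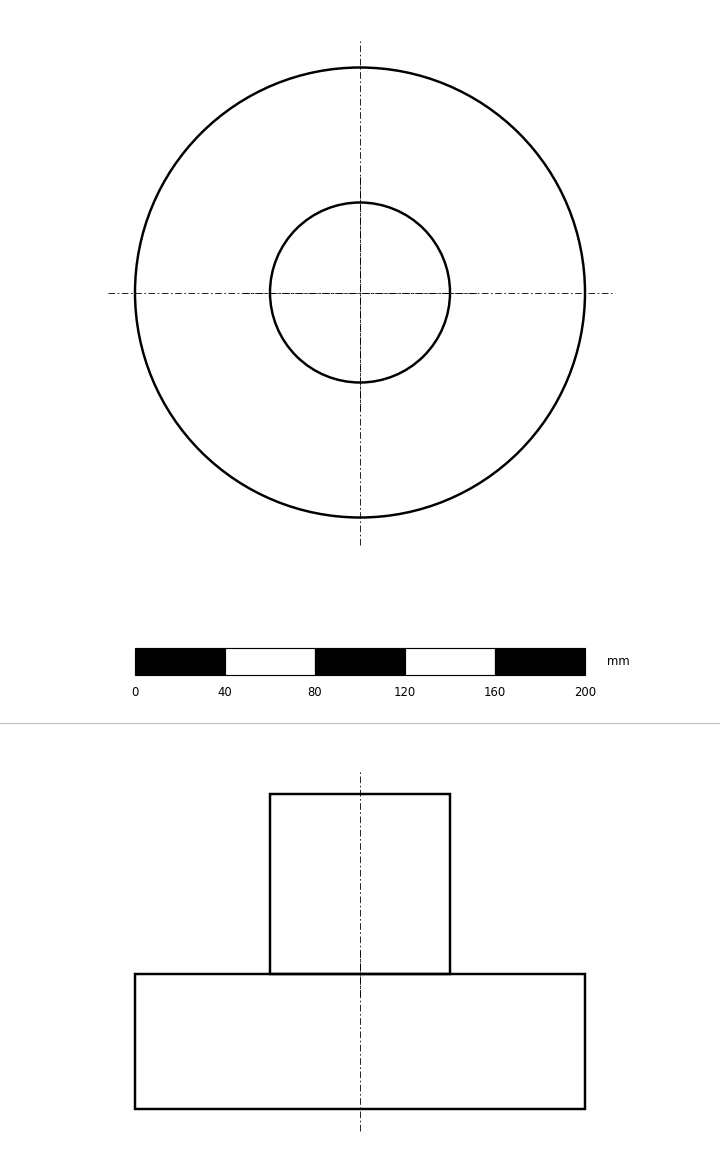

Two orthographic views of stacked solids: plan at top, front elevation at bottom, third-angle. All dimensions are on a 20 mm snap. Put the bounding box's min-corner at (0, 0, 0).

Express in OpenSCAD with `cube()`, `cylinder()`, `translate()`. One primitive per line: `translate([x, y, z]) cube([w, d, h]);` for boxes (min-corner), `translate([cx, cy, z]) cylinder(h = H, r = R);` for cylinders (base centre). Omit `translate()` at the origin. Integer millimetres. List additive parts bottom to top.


translate([100, 100, 0]) cylinder(h = 60, r = 100);
translate([100, 100, 60]) cylinder(h = 80, r = 40);


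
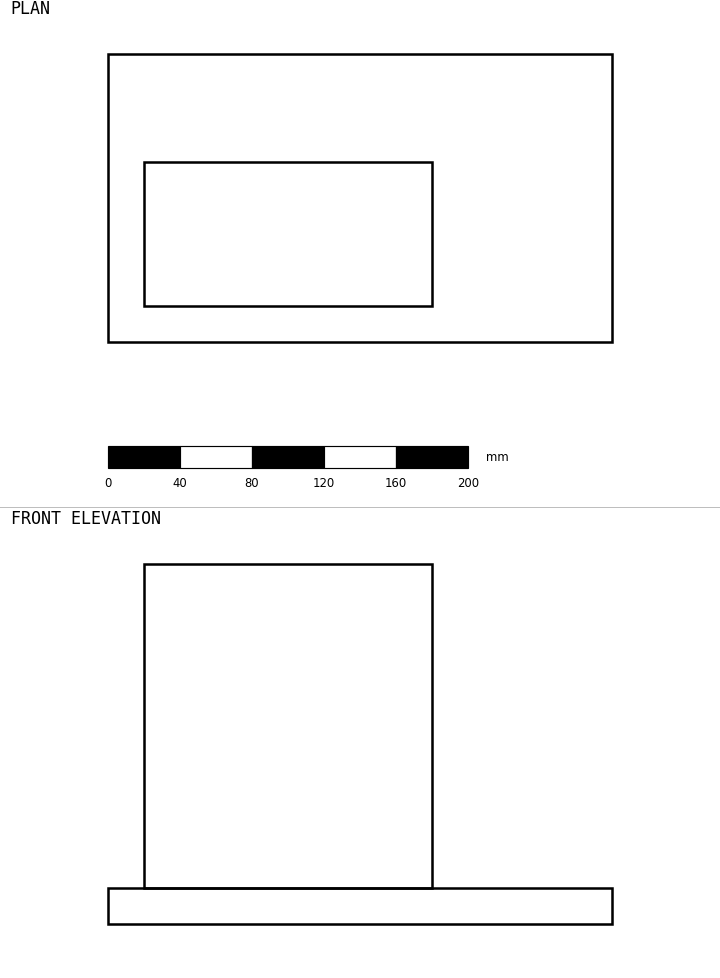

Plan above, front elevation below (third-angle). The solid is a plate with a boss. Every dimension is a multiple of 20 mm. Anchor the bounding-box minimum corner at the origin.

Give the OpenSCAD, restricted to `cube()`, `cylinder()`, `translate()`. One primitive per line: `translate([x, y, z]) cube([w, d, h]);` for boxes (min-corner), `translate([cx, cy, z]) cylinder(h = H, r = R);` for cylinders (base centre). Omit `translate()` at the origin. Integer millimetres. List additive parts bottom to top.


cube([280, 160, 20]);
translate([20, 20, 20]) cube([160, 80, 180]);
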